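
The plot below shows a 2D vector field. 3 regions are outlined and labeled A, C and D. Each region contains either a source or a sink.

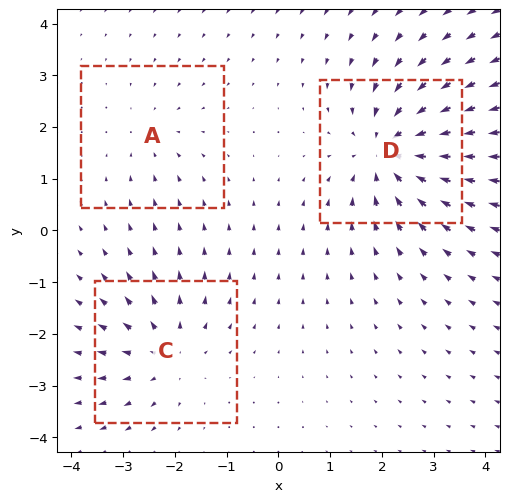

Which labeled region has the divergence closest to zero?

A

Divergence at each region's feature centre — A: about -2, C: about +3, D: about -5. Region A is closest to zero.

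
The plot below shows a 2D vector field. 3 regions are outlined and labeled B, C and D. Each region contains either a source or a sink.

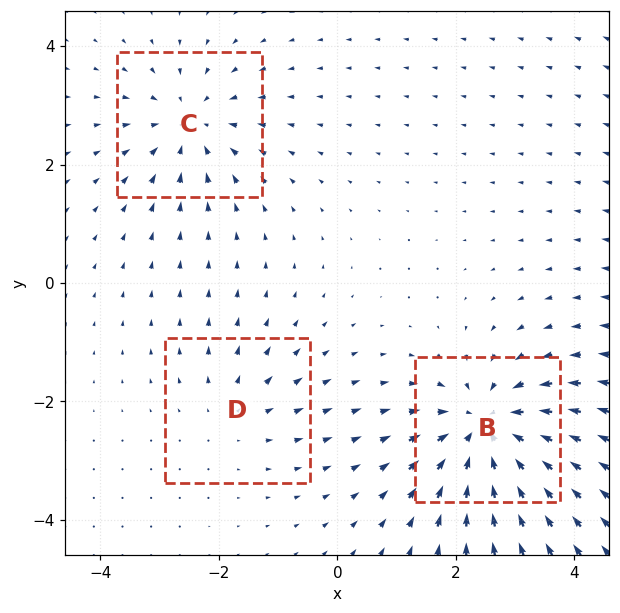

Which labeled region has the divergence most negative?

B

Divergence at each region's feature centre — B: about -5, C: about -3, D: about +2. Region B is most negative.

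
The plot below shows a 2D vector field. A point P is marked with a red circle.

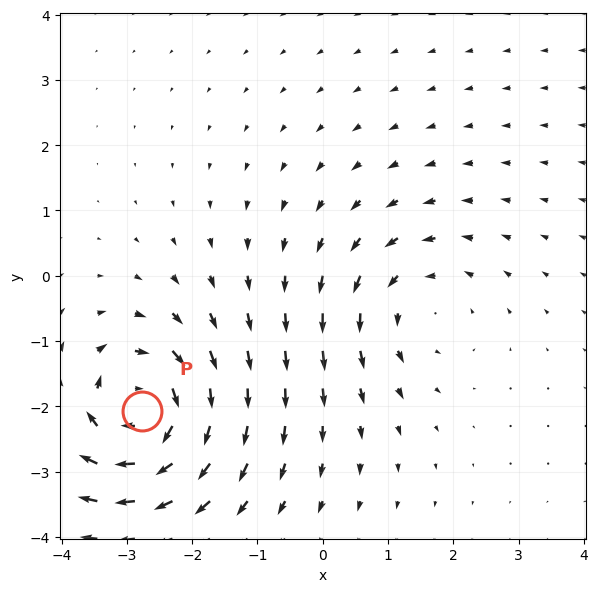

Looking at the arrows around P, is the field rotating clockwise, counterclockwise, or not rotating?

Near P at (-2.8, -2.1) the arrows circulate clockwise. The curl (z-component) there is about -6; negative curl means clockwise rotation.

clockwise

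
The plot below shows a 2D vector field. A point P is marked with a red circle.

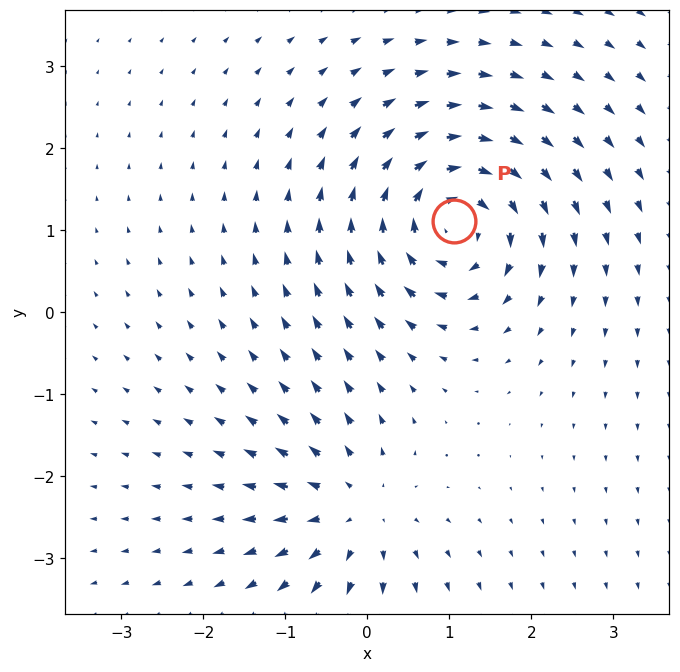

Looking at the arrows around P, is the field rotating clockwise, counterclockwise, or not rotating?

Near P at (1.1, 1.1) the arrows circulate clockwise. The curl (z-component) there is about -5; negative curl means clockwise rotation.

clockwise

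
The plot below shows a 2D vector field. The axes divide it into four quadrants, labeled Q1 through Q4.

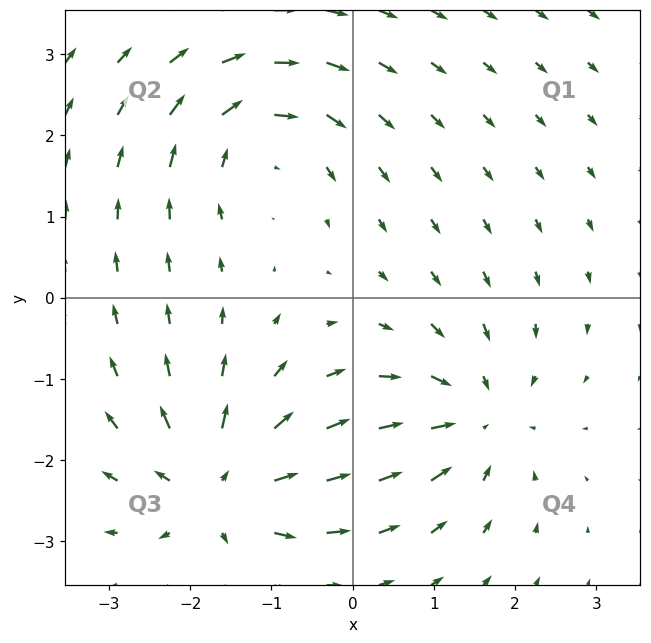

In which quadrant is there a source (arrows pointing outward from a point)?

The source sits at approximately (-1.6, -2.3), which lies in quadrant Q3. The divergence there is about +6, positive as expected for a source.

Q3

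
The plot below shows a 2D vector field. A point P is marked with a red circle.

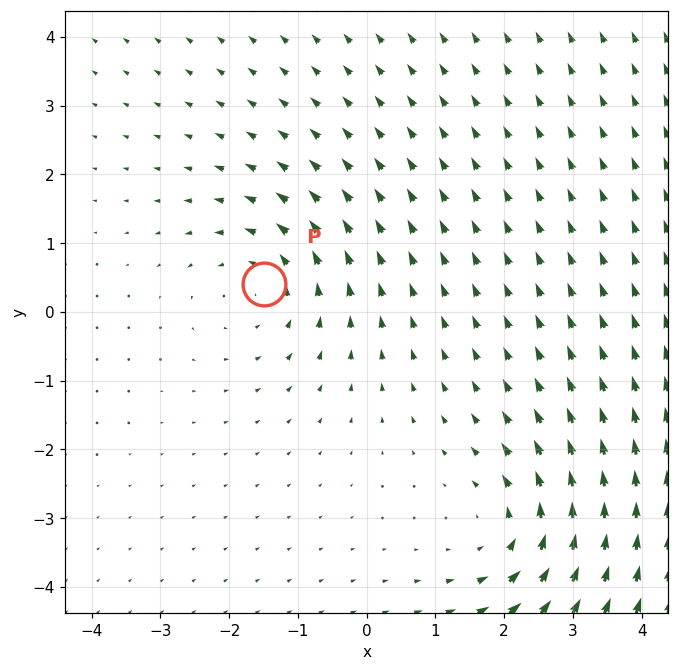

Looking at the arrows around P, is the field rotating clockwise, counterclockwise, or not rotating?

Near P at (-1.5, 0.4) the arrows circulate counterclockwise. The curl (z-component) there is about +2; positive curl means counterclockwise rotation.

counterclockwise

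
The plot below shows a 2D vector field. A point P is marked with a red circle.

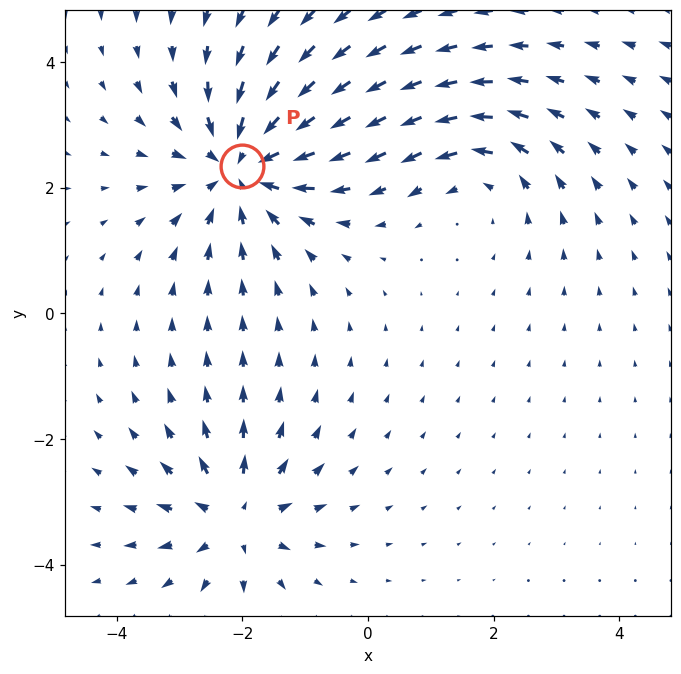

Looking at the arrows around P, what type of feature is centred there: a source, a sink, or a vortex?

At P (-2.0, 2.3) the arrows converge inward. Divergence about -4, curl ≈0 — negative divergence with near-zero curl is a sink.

sink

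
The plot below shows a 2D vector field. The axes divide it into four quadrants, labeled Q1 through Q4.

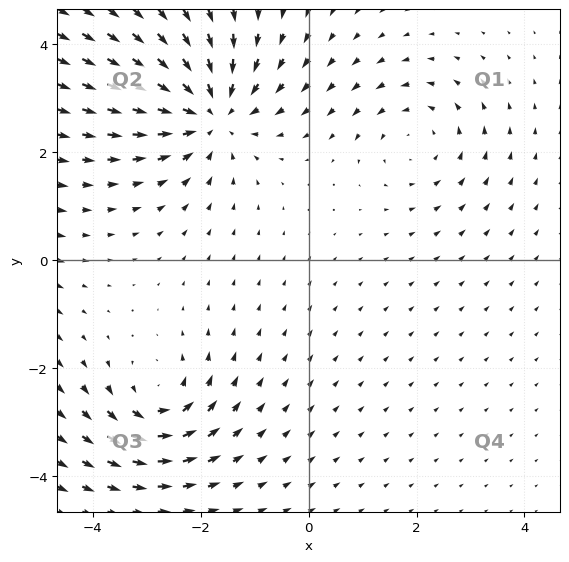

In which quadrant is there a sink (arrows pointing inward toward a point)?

Q2

The sink sits at approximately (-1.8, 2.7), which lies in quadrant Q2. The divergence there is about -4, negative as expected for a sink.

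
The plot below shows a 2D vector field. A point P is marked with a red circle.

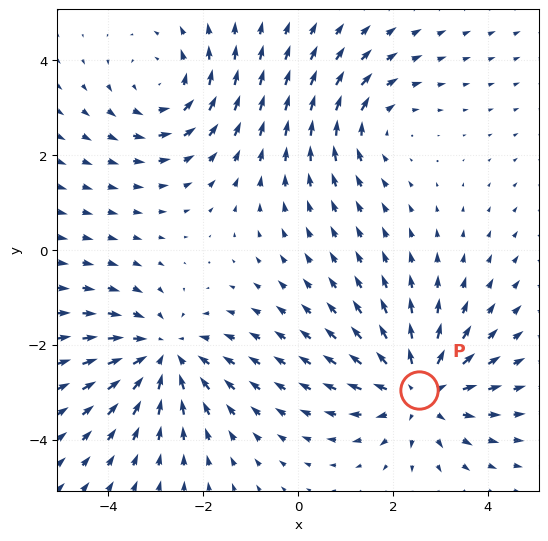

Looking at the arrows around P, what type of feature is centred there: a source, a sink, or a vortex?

source

At P (2.5, -3.0) the arrows spread outward. Divergence about +4, curl ≈0 — positive divergence with near-zero curl is a source.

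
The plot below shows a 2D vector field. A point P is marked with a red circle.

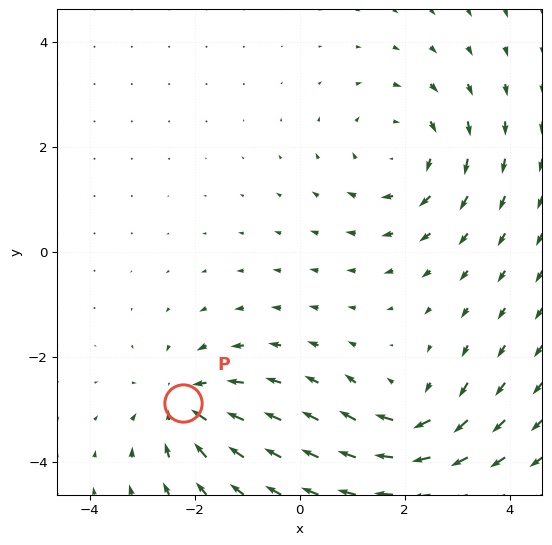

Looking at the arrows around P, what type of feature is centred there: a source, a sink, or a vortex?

At P (-2.2, -2.9) the arrows converge inward. Divergence about -4, curl ≈0 — negative divergence with near-zero curl is a sink.

sink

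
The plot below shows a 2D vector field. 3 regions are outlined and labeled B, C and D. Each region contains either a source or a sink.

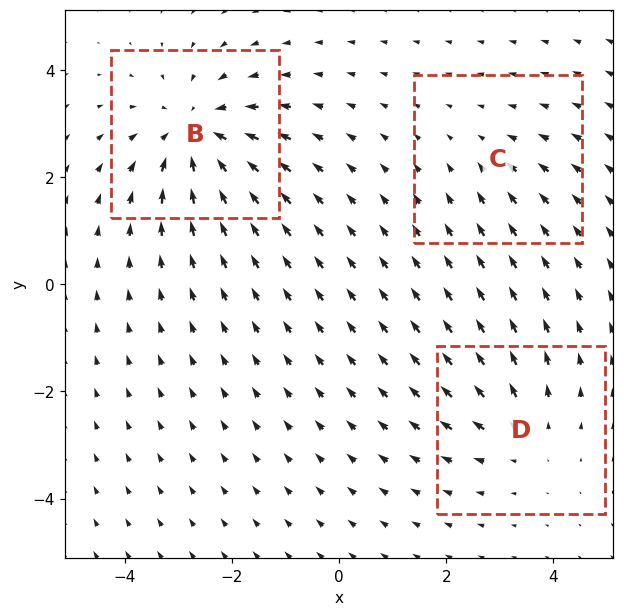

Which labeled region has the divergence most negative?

Divergence at each region's feature centre — B: about -5, C: about -2, D: about +3. Region B is most negative.

B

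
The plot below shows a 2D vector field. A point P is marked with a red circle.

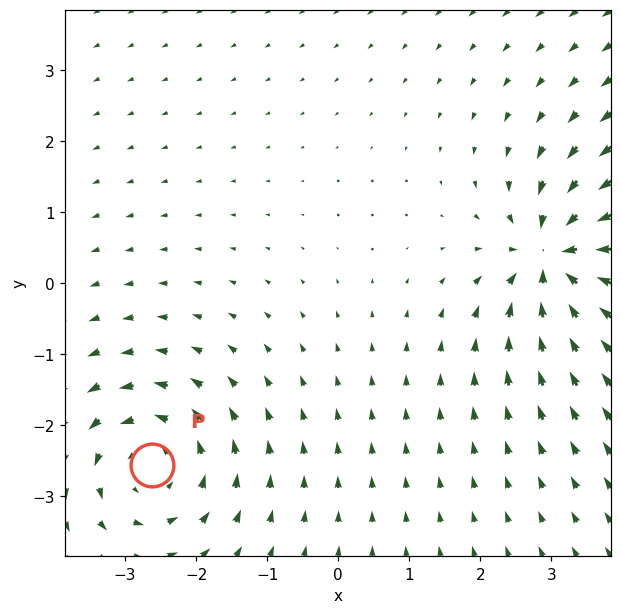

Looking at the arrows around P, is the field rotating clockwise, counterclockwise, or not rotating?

Near P at (-2.6, -2.6) the arrows circulate counterclockwise. The curl (z-component) there is about +4; positive curl means counterclockwise rotation.

counterclockwise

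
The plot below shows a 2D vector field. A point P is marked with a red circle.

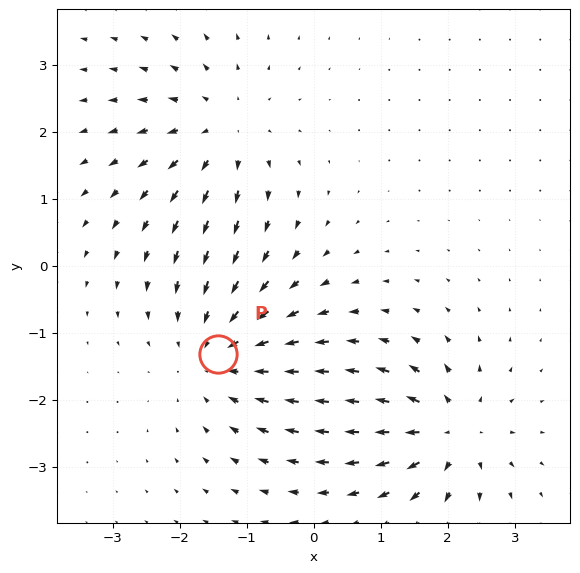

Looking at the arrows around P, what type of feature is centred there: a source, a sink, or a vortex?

sink

At P (-1.4, -1.3) the arrows converge inward. Divergence about -4, curl ≈0 — negative divergence with near-zero curl is a sink.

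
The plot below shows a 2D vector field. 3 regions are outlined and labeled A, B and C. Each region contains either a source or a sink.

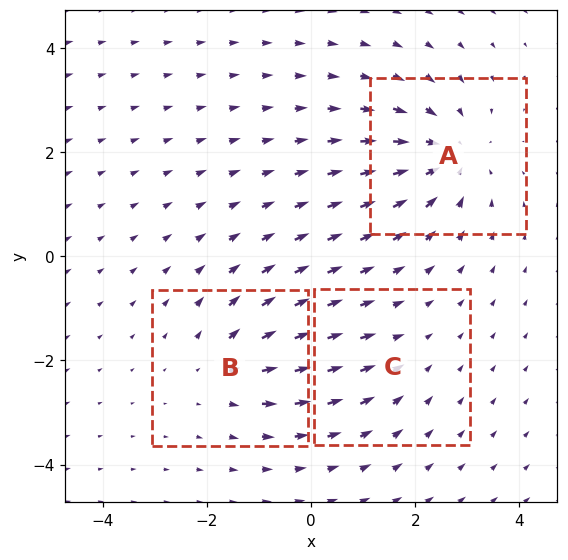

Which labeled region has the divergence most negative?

A

Divergence at each region's feature centre — A: about -4, B: about +3, C: about -2. Region A is most negative.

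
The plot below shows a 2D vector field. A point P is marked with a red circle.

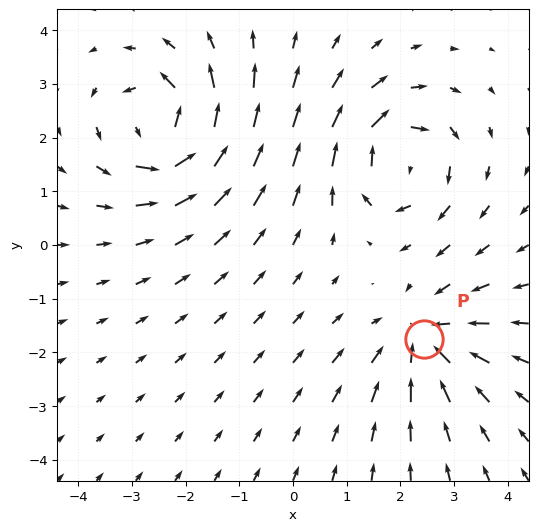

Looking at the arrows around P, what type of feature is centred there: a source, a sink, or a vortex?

sink

At P (2.4, -1.8) the arrows converge inward. Divergence about -4, curl ≈0 — negative divergence with near-zero curl is a sink.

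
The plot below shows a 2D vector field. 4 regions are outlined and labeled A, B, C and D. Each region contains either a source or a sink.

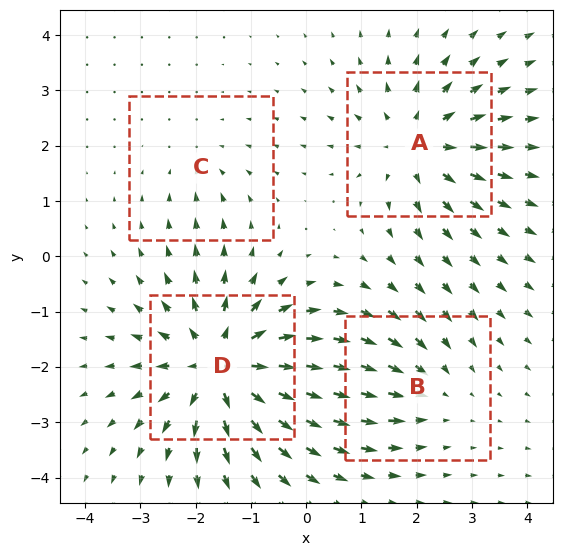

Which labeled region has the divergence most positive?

Divergence at each region's feature centre — A: about +5, B: about -3, C: about -2, D: about +7. Region D is most positive.

D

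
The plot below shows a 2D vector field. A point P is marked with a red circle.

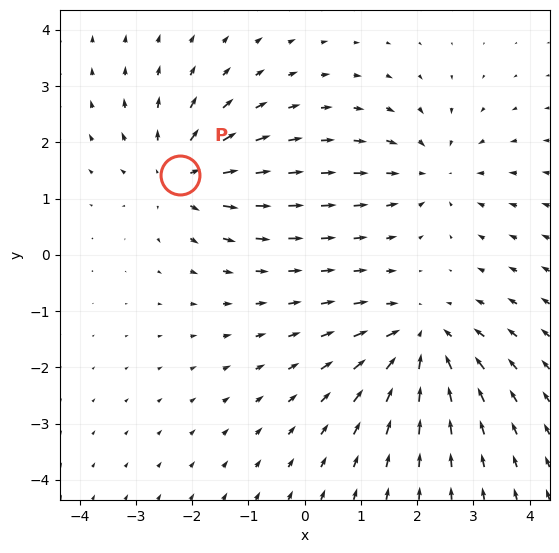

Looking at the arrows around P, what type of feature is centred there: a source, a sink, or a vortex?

source

At P (-2.2, 1.4) the arrows spread outward. Divergence about +4, curl ≈0 — positive divergence with near-zero curl is a source.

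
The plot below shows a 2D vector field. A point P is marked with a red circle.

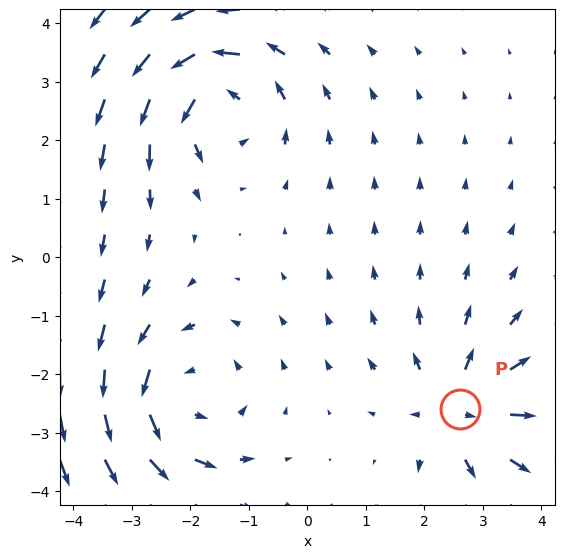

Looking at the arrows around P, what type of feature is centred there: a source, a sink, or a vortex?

source

At P (2.6, -2.6) the arrows spread outward. Divergence about +5, curl ≈0 — positive divergence with near-zero curl is a source.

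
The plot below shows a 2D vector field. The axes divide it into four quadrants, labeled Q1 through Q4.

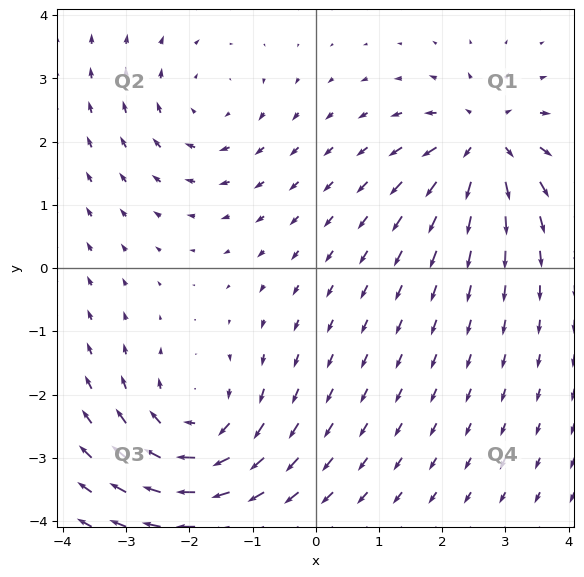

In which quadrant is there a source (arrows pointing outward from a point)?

The source sits at approximately (2.7, 2.0), which lies in quadrant Q1. The divergence there is about +6, positive as expected for a source.

Q1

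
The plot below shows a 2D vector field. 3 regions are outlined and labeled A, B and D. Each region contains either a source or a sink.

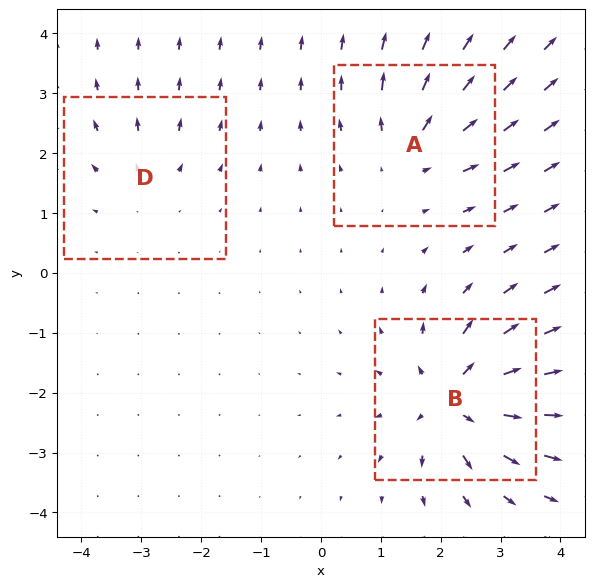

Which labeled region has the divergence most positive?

Divergence at each region's feature centre — A: about +4, B: about +6, D: about +2. Region B is most positive.

B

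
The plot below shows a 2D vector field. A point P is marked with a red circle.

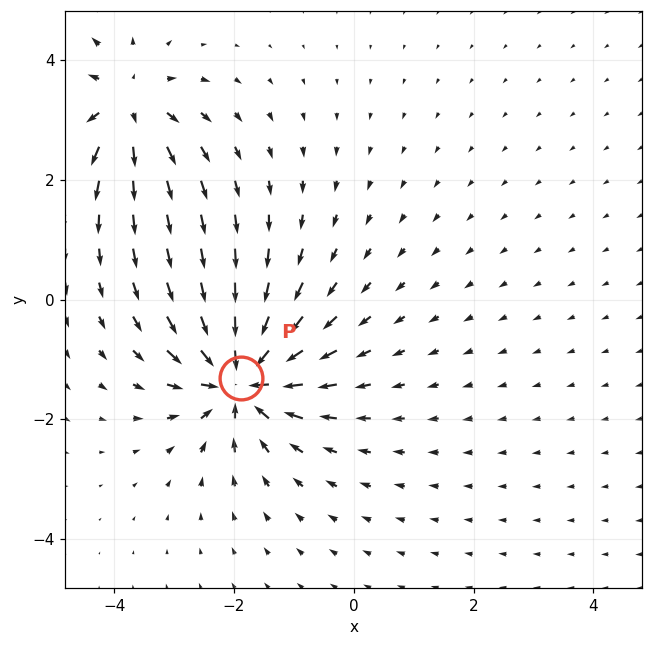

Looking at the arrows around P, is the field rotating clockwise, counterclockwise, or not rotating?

Near P at (-1.9, -1.3) the arrows show no circulation. The curl there is ≈0.

not rotating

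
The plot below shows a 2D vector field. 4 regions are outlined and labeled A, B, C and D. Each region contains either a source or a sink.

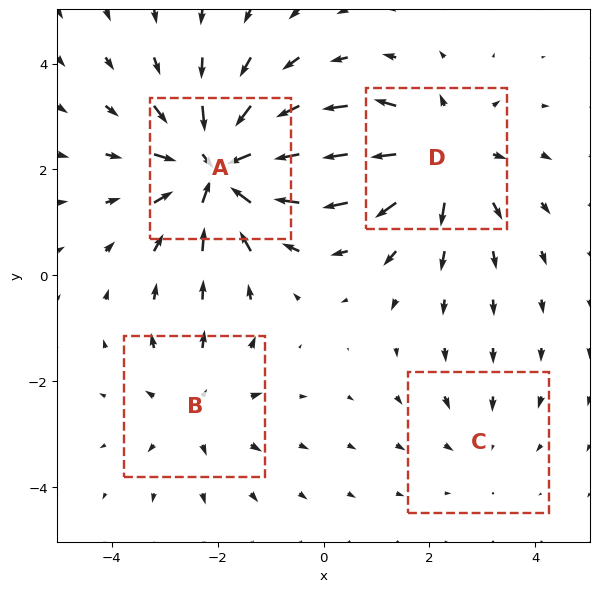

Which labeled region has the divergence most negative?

A

Divergence at each region's feature centre — A: about -6, B: about +3, C: about -2, D: about +4. Region A is most negative.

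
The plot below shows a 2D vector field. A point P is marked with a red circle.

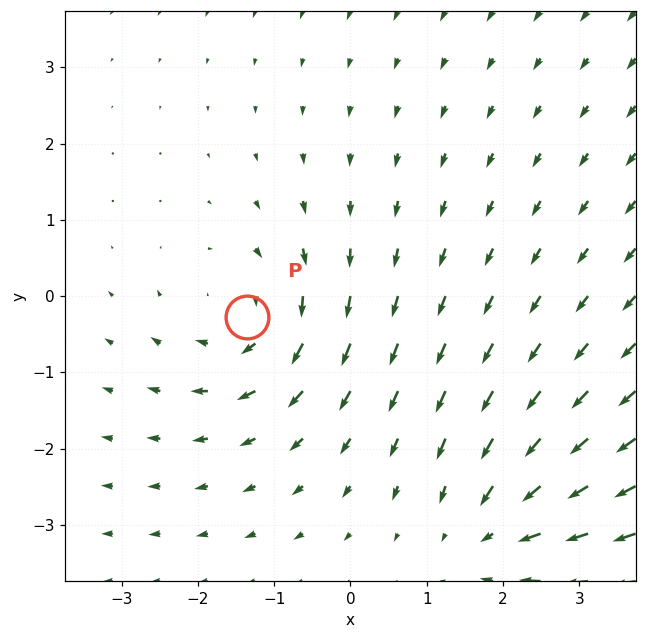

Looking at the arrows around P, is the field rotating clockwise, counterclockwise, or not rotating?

Near P at (-1.4, -0.3) the arrows circulate clockwise. The curl (z-component) there is about -3; negative curl means clockwise rotation.

clockwise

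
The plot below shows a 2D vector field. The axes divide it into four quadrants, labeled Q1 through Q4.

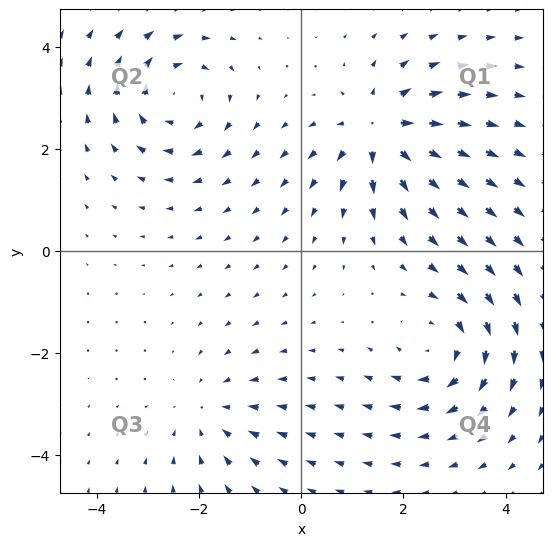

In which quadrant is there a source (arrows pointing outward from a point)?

Q1

The source sits at approximately (1.6, 2.3), which lies in quadrant Q1. The divergence there is about +6, positive as expected for a source.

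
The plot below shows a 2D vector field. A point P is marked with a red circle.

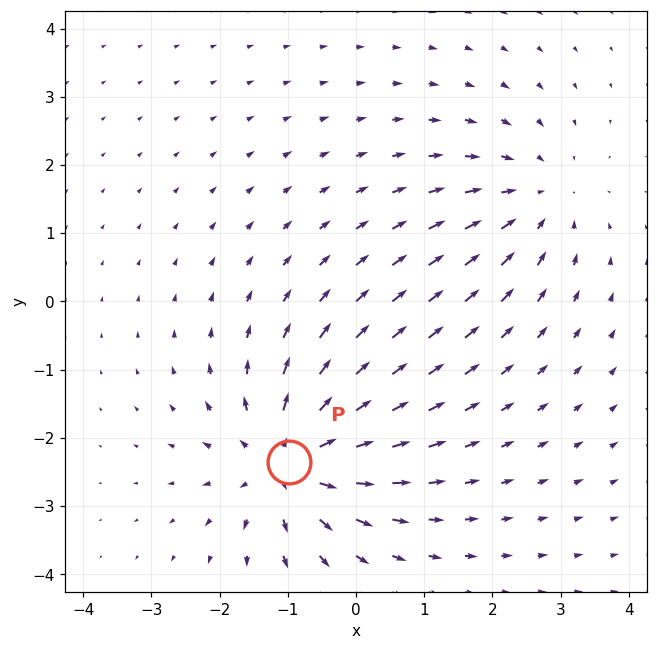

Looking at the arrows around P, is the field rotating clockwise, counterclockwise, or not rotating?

Near P at (-1.0, -2.4) the arrows show no circulation. The curl there is ≈0.

not rotating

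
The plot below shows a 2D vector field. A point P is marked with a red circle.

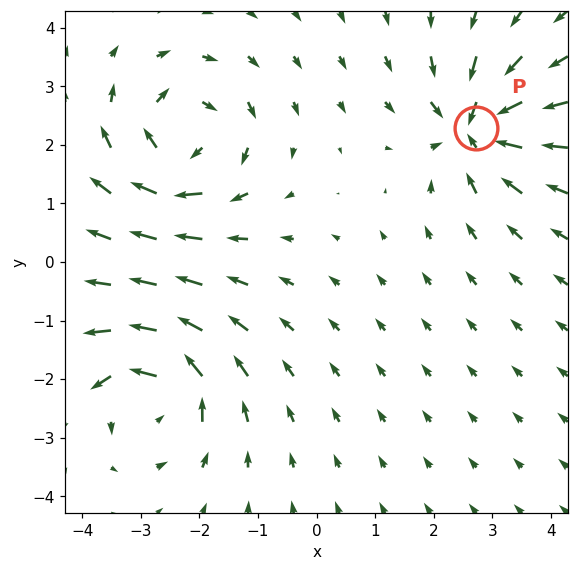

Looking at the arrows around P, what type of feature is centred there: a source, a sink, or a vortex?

At P (2.7, 2.3) the arrows converge inward. Divergence about -6, curl ≈0 — negative divergence with near-zero curl is a sink.

sink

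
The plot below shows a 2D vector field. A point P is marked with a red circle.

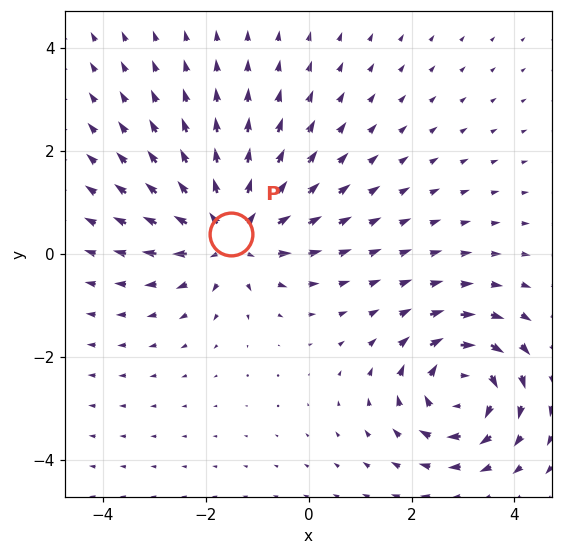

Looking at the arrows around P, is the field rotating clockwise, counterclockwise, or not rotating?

Near P at (-1.5, 0.4) the arrows show no circulation. The curl there is ≈0.

not rotating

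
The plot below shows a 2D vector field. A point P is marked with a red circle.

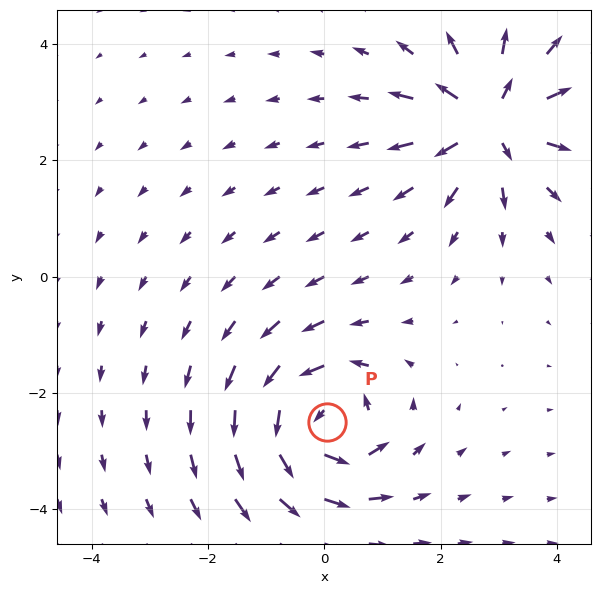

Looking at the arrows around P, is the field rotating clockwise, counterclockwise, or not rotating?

counterclockwise

Near P at (0.0, -2.5) the arrows circulate counterclockwise. The curl (z-component) there is about +4; positive curl means counterclockwise rotation.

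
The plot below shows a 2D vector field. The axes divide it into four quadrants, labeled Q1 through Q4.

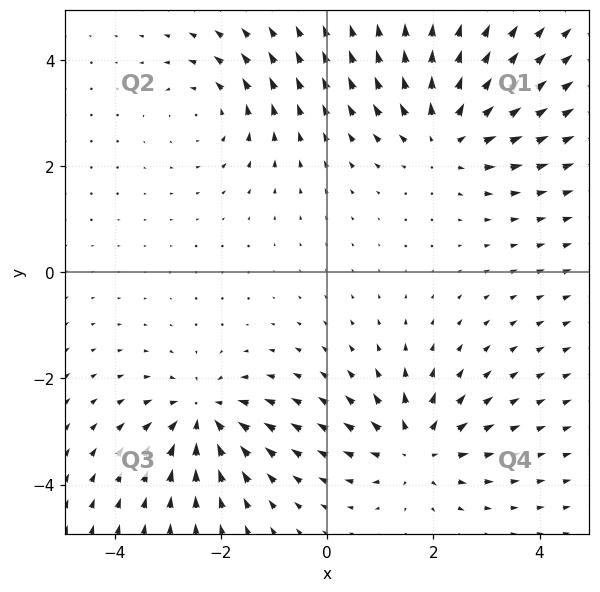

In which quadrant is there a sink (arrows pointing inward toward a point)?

Q3

The sink sits at approximately (-2.3, -2.7), which lies in quadrant Q3. The divergence there is about -4, negative as expected for a sink.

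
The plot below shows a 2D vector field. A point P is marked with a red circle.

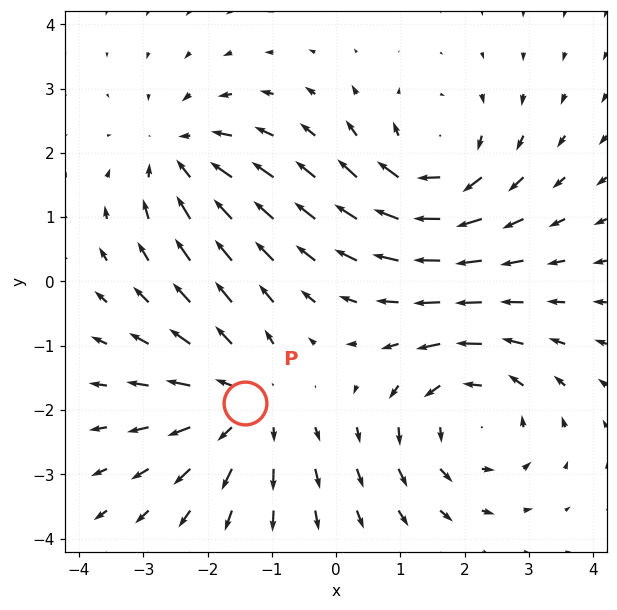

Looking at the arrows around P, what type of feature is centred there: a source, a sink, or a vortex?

At P (-1.4, -1.9) the arrows spread outward. Divergence about +4, curl ≈0 — positive divergence with near-zero curl is a source.

source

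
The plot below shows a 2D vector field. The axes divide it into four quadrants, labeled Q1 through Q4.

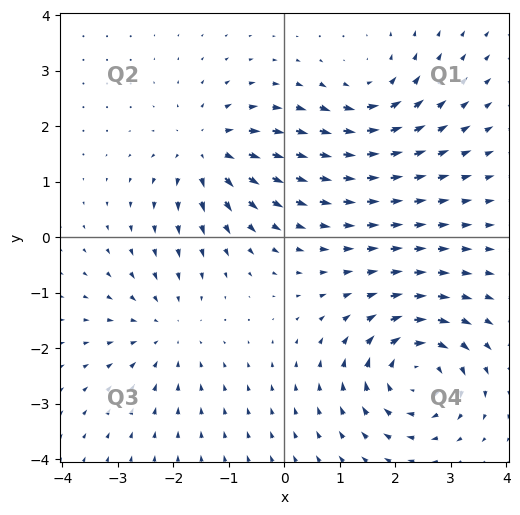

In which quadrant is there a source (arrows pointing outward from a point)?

The source sits at approximately (-1.4, 1.6), which lies in quadrant Q2. The divergence there is about +5, positive as expected for a source.

Q2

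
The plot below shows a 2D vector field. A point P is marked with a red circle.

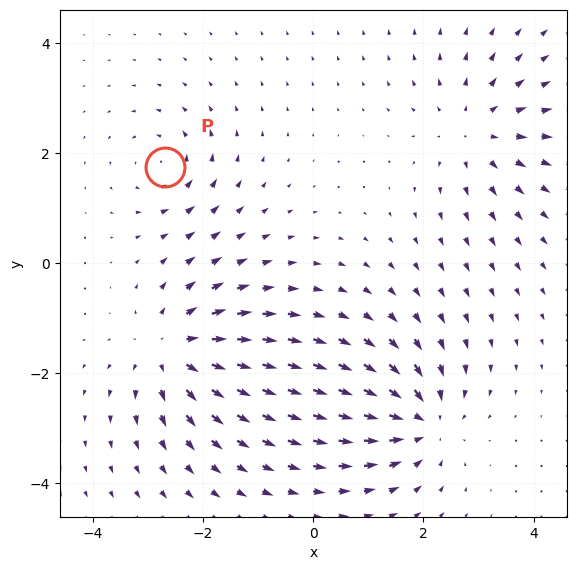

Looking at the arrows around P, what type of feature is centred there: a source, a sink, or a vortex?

At P (-2.7, 1.7) the arrows circulate counterclockwise. Divergence ≈0, curl about +4 — near-zero divergence with nonzero curl is a vortex.

vortex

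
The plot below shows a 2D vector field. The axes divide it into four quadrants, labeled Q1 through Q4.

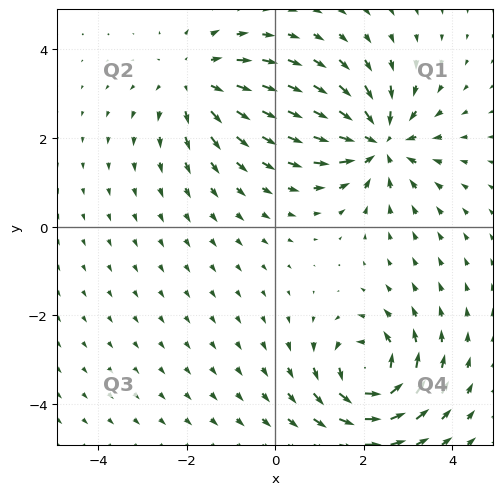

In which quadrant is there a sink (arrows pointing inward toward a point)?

The sink sits at approximately (2.3, 1.9), which lies in quadrant Q1. The divergence there is about -5, negative as expected for a sink.

Q1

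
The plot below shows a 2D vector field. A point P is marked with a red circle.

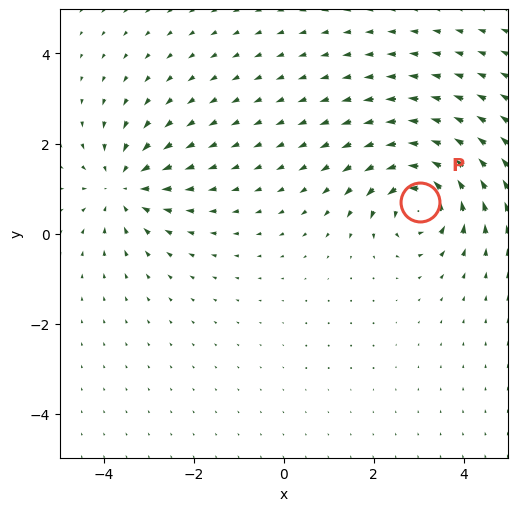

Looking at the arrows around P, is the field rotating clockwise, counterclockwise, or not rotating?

counterclockwise

Near P at (3.0, 0.7) the arrows circulate counterclockwise. The curl (z-component) there is about +7; positive curl means counterclockwise rotation.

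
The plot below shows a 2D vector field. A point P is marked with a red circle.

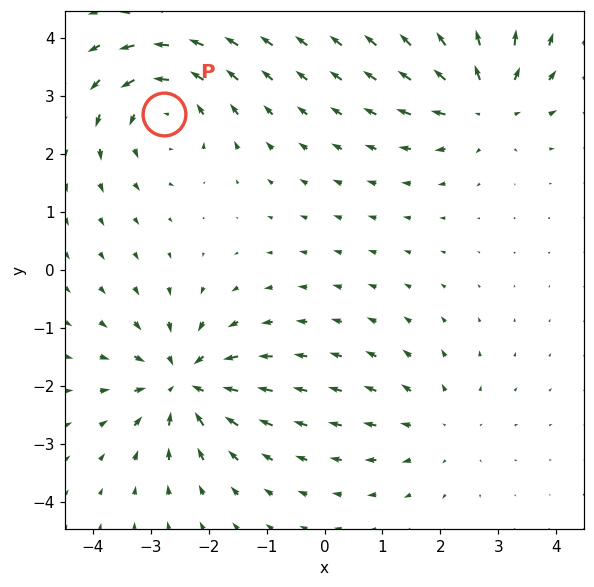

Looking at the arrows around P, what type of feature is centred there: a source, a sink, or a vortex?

At P (-2.8, 2.7) the arrows circulate counterclockwise. Divergence ≈0, curl about +5 — near-zero divergence with nonzero curl is a vortex.

vortex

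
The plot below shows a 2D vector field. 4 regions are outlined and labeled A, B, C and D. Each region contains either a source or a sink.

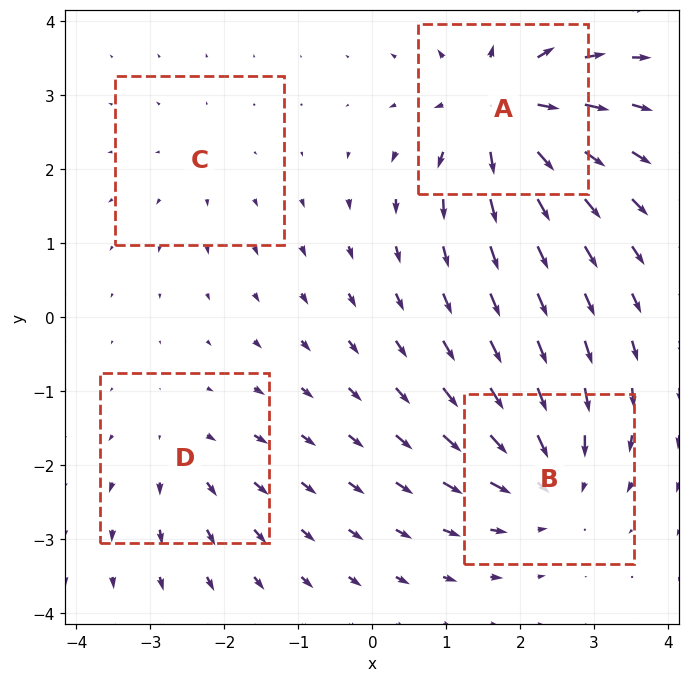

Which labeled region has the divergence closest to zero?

C

Divergence at each region's feature centre — A: about +7, B: about -5, C: about +2, D: about +3. Region C is closest to zero.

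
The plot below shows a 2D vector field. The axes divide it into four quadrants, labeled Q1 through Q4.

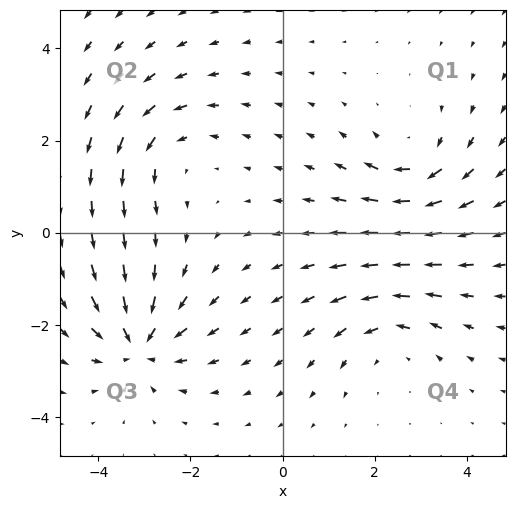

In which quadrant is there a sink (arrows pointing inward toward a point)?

The sink sits at approximately (-3.1, -2.4), which lies in quadrant Q3. The divergence there is about -6, negative as expected for a sink.

Q3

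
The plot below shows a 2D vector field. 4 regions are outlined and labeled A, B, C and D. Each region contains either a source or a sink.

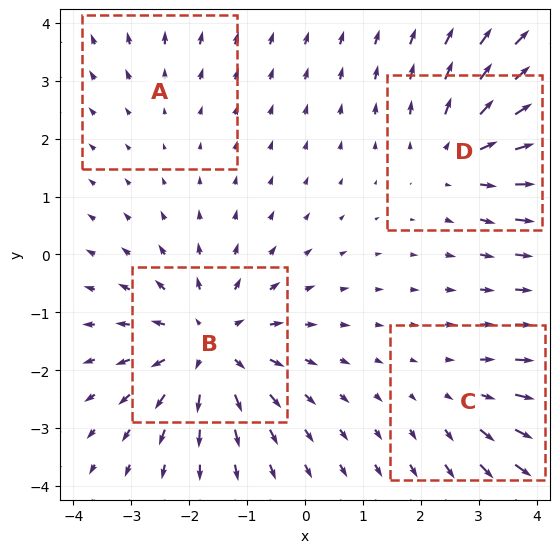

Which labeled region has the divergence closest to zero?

Divergence at each region's feature centre — A: about +2, B: about +6, C: about +3, D: about +4. Region A is closest to zero.

A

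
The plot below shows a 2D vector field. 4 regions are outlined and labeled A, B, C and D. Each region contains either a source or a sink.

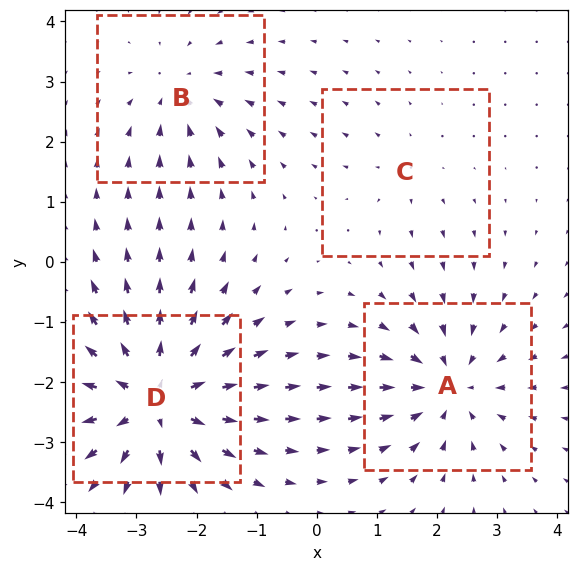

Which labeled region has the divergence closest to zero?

Divergence at each region's feature centre — A: about -5, B: about -3, C: about +2, D: about +7. Region C is closest to zero.

C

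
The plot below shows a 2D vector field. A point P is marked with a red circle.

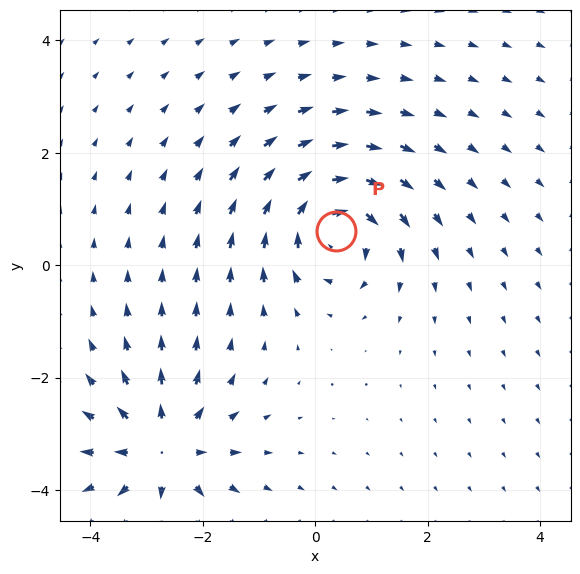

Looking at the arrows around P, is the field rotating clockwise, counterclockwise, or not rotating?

Near P at (0.4, 0.6) the arrows circulate clockwise. The curl (z-component) there is about -6; negative curl means clockwise rotation.

clockwise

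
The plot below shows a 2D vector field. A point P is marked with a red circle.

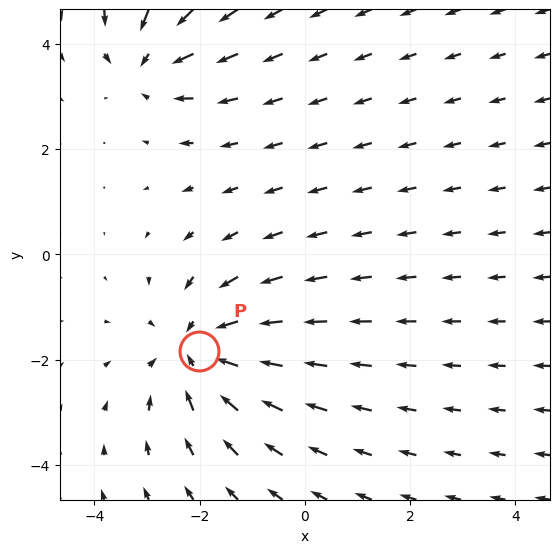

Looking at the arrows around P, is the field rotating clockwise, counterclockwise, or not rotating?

not rotating

Near P at (-2.0, -1.8) the arrows show no circulation. The curl there is ≈0.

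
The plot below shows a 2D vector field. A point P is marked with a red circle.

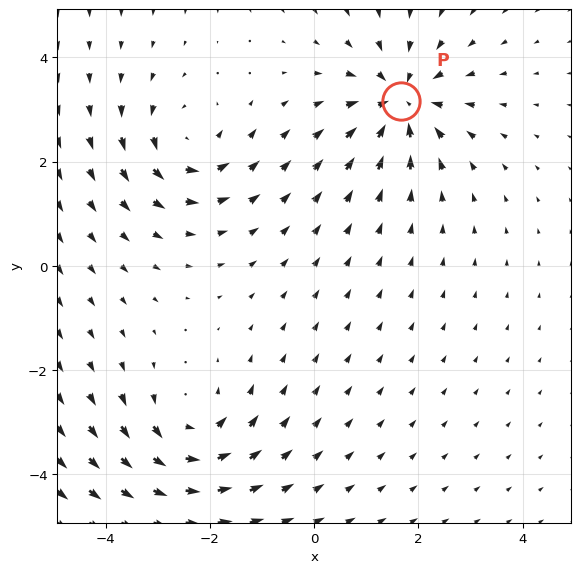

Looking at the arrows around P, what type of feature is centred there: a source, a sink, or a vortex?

sink

At P (1.7, 3.2) the arrows converge inward. Divergence about -4, curl ≈0 — negative divergence with near-zero curl is a sink.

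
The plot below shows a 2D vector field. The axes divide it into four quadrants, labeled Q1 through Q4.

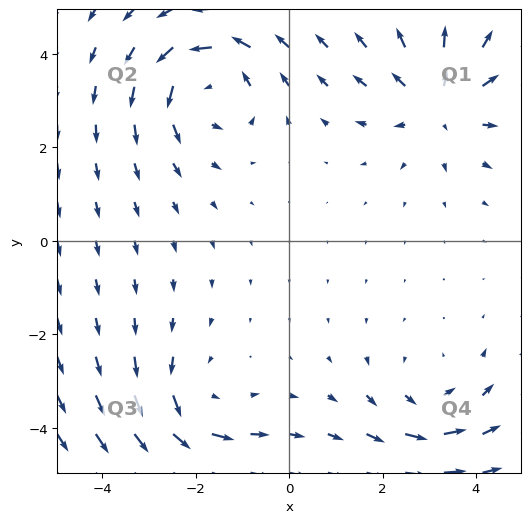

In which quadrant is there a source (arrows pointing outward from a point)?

Q1

The source sits at approximately (3.2, 3.0), which lies in quadrant Q1. The divergence there is about +4, positive as expected for a source.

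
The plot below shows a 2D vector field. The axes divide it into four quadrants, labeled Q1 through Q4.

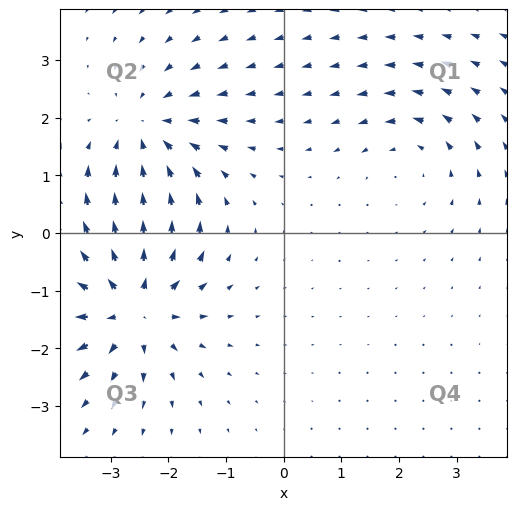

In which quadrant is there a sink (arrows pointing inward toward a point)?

The sink sits at approximately (-2.4, 1.7), which lies in quadrant Q2. The divergence there is about -4, negative as expected for a sink.

Q2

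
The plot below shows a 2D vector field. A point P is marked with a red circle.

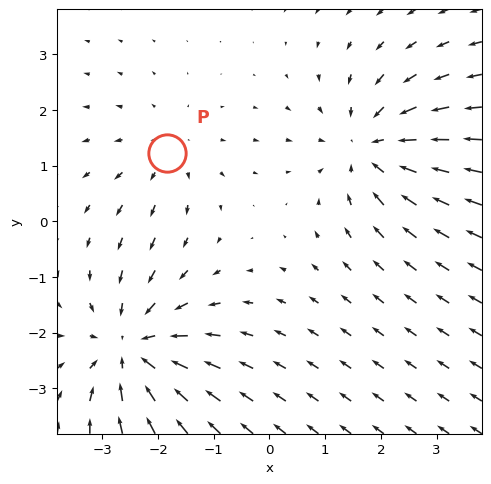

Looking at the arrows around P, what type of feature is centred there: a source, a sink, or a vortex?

At P (-1.8, 1.2) the arrows spread outward. Divergence about +2, curl ≈0 — positive divergence with near-zero curl is a source.

source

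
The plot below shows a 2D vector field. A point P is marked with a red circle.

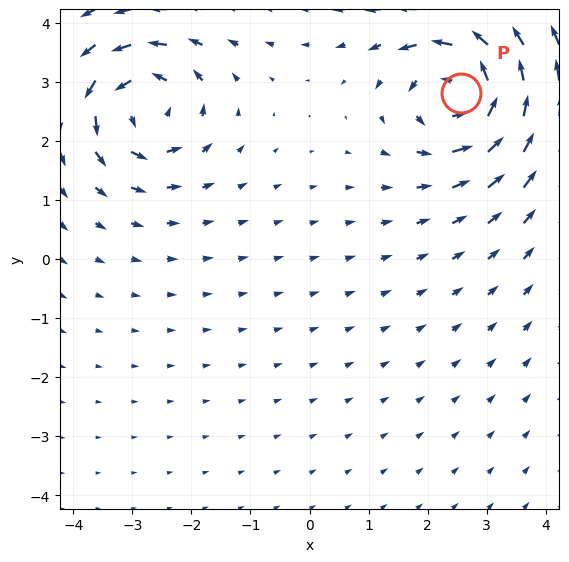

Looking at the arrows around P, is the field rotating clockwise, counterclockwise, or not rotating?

counterclockwise

Near P at (2.6, 2.8) the arrows circulate counterclockwise. The curl (z-component) there is about +6; positive curl means counterclockwise rotation.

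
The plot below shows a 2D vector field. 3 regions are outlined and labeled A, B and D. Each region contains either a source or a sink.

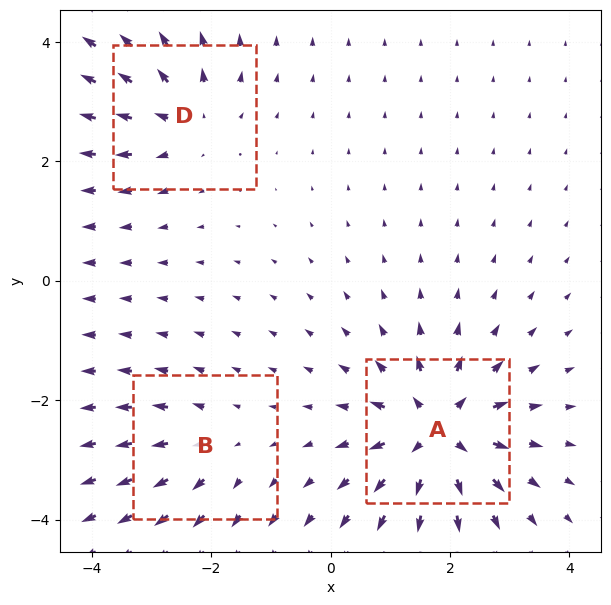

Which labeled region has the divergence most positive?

Divergence at each region's feature centre — A: about +6, B: about +2, D: about +4. Region A is most positive.

A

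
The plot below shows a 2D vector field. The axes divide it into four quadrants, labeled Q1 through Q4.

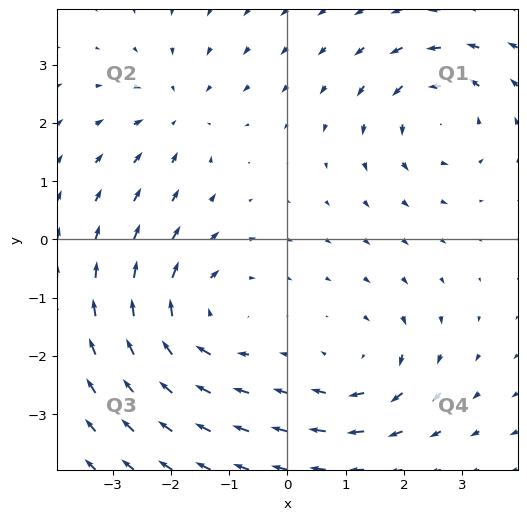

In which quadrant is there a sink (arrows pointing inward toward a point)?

Q2

The sink sits at approximately (-1.9, 2.2), which lies in quadrant Q2. The divergence there is about -3, negative as expected for a sink.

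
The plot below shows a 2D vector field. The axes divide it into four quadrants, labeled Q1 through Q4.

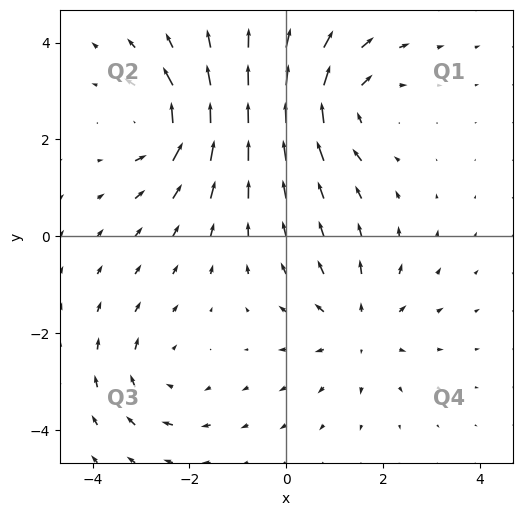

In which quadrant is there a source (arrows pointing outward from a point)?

Q4

The source sits at approximately (1.5, -1.9), which lies in quadrant Q4. The divergence there is about +4, positive as expected for a source.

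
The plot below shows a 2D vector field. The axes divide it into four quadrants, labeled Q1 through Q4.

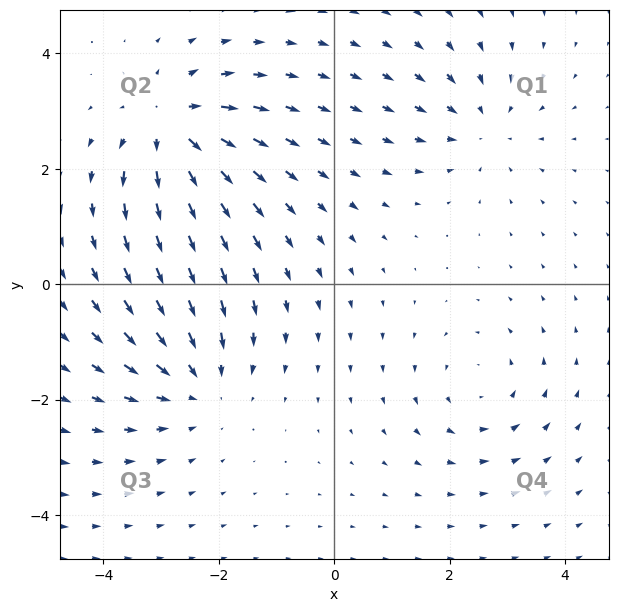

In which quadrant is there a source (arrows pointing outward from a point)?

Q2

The source sits at approximately (-2.8, 2.7), which lies in quadrant Q2. The divergence there is about +5, positive as expected for a source.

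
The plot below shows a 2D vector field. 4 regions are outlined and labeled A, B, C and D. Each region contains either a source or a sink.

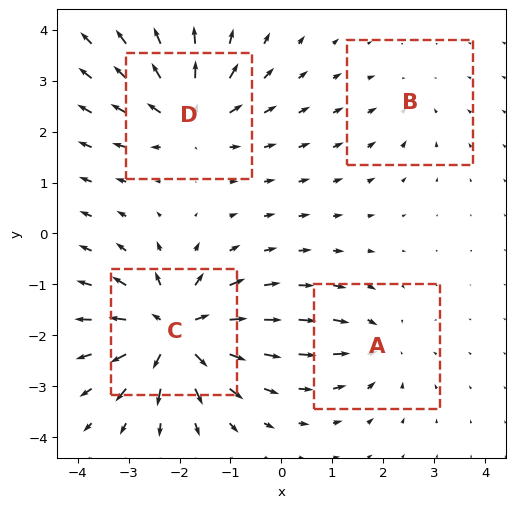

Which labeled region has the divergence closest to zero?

B

Divergence at each region's feature centre — A: about -4, B: about -2, C: about +8, D: about +6. Region B is closest to zero.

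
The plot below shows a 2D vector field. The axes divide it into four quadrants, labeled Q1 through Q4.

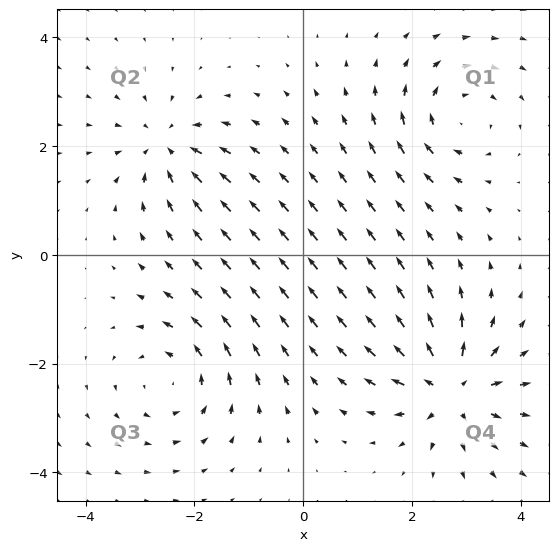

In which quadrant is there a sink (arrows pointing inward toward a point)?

The sink sits at approximately (-2.5, 2.0), which lies in quadrant Q2. The divergence there is about -5, negative as expected for a sink.

Q2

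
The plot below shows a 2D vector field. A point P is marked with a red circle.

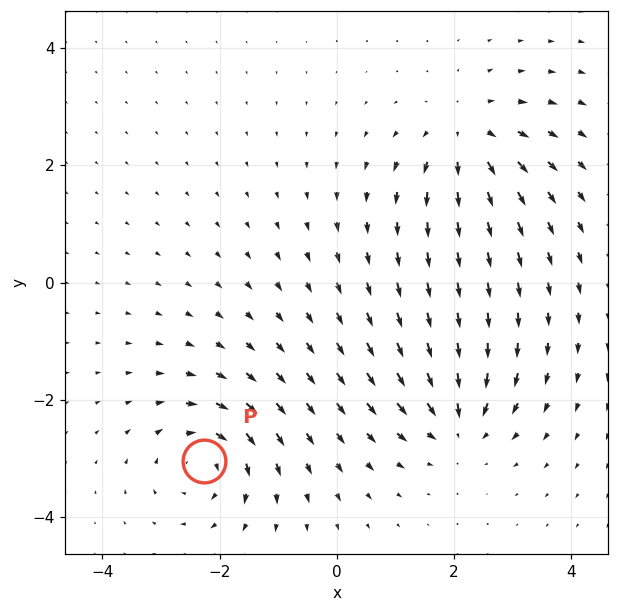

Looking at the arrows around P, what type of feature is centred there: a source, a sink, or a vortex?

At P (-2.3, -3.0) the arrows circulate clockwise. Divergence ≈0, curl about -6 — near-zero divergence with nonzero curl is a vortex.

vortex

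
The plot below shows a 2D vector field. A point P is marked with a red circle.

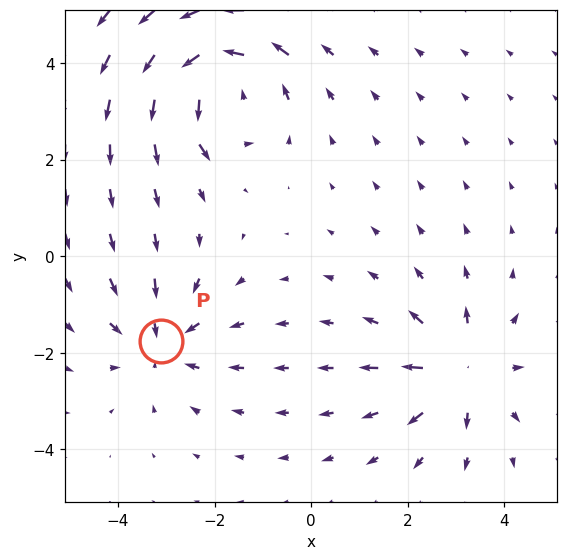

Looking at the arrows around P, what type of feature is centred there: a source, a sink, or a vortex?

sink

At P (-3.1, -1.8) the arrows converge inward. Divergence about -2, curl ≈0 — negative divergence with near-zero curl is a sink.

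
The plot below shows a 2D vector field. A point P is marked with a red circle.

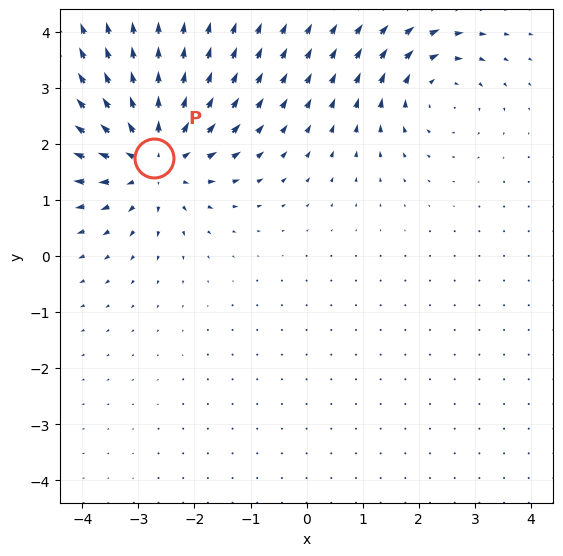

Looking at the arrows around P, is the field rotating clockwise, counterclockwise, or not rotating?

Near P at (-2.7, 1.8) the arrows show no circulation. The curl there is ≈0.

not rotating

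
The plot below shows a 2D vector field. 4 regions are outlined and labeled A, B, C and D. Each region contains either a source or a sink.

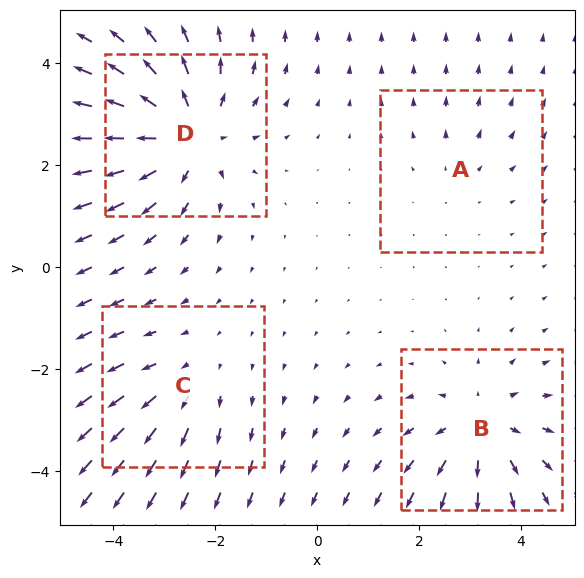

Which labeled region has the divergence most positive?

D

Divergence at each region's feature centre — A: about +2, B: about +4, C: about +3, D: about +6. Region D is most positive.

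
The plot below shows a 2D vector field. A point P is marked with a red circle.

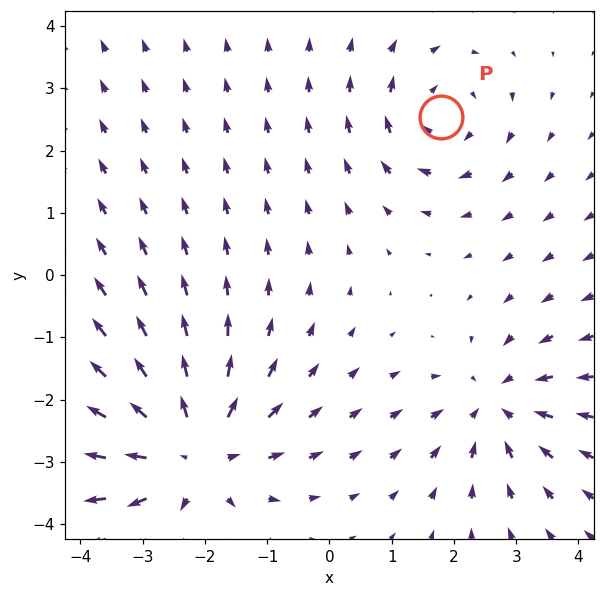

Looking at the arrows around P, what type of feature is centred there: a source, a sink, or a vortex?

At P (1.8, 2.5) the arrows circulate clockwise. Divergence ≈0, curl about -3 — near-zero divergence with nonzero curl is a vortex.

vortex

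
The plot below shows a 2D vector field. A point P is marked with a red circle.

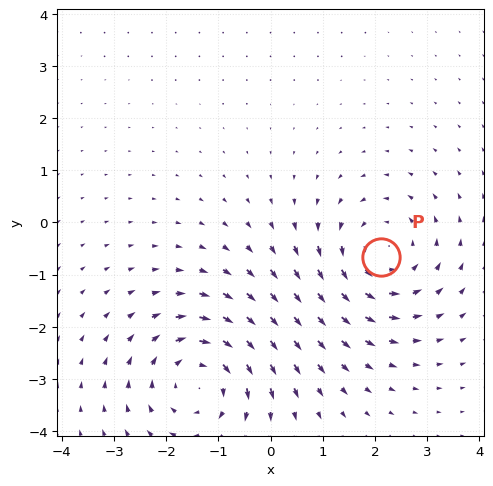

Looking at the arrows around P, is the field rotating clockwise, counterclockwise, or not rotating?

Near P at (2.1, -0.7) the arrows circulate counterclockwise. The curl (z-component) there is about +4; positive curl means counterclockwise rotation.

counterclockwise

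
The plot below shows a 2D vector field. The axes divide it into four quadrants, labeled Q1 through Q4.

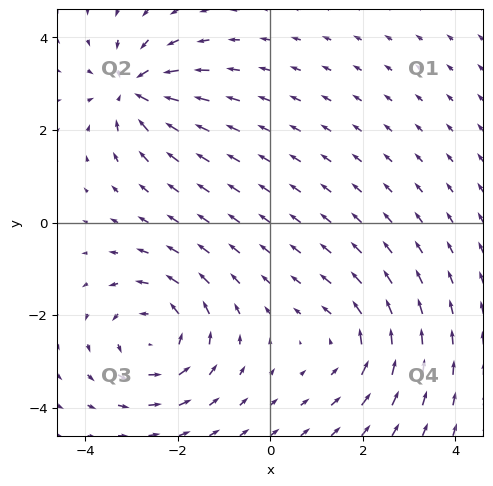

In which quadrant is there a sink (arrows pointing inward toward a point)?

The sink sits at approximately (-2.9, 2.9), which lies in quadrant Q2. The divergence there is about -6, negative as expected for a sink.

Q2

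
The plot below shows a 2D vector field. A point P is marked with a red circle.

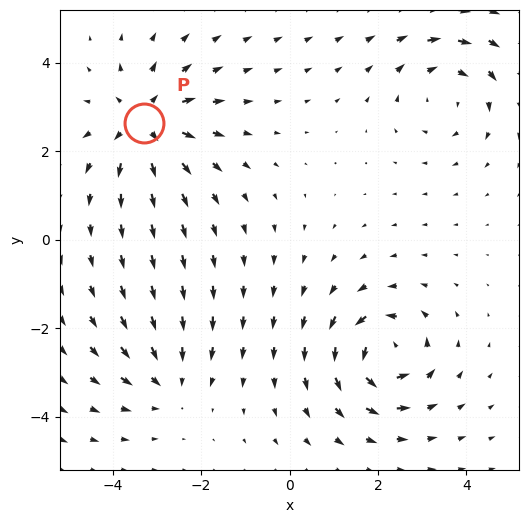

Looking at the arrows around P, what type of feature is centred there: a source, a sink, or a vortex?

At P (-3.3, 2.6) the arrows spread outward. Divergence about +5, curl ≈0 — positive divergence with near-zero curl is a source.

source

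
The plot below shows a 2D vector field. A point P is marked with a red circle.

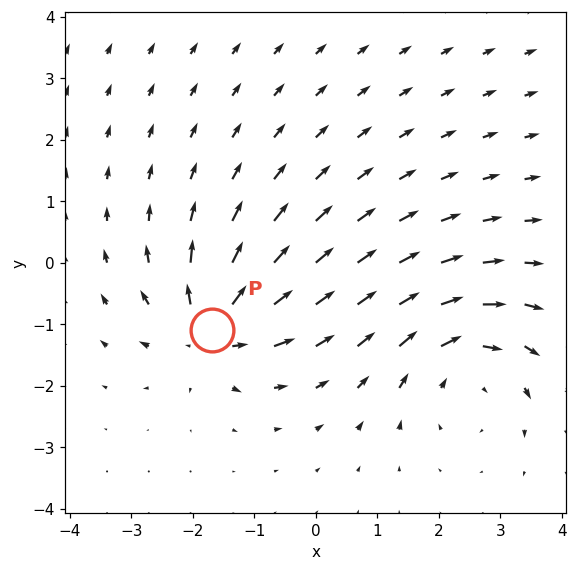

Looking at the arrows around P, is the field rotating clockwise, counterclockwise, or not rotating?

Near P at (-1.7, -1.1) the arrows show no circulation. The curl there is ≈0.

not rotating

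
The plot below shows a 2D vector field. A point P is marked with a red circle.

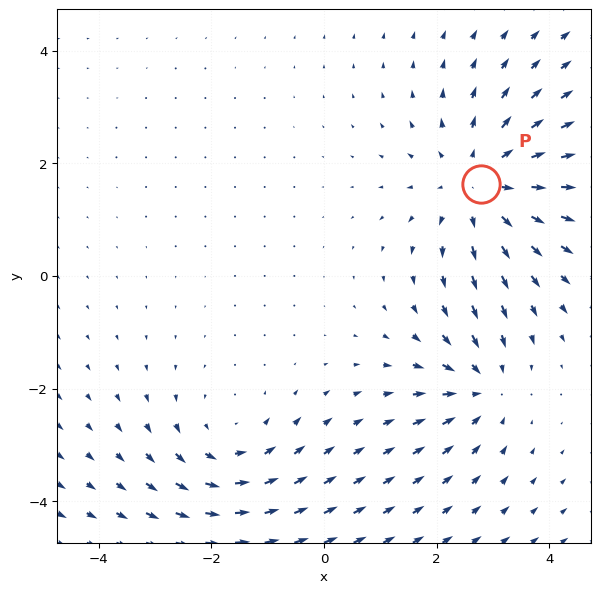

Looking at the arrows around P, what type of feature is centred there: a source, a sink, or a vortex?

At P (2.8, 1.6) the arrows spread outward. Divergence about +4, curl ≈0 — positive divergence with near-zero curl is a source.

source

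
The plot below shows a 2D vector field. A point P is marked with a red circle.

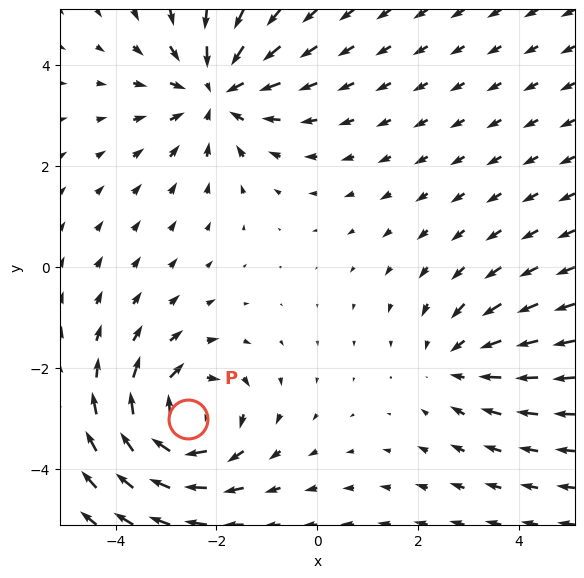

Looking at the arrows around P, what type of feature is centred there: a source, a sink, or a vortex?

At P (-2.6, -3.0) the arrows circulate clockwise. Divergence ≈0, curl about -5 — near-zero divergence with nonzero curl is a vortex.

vortex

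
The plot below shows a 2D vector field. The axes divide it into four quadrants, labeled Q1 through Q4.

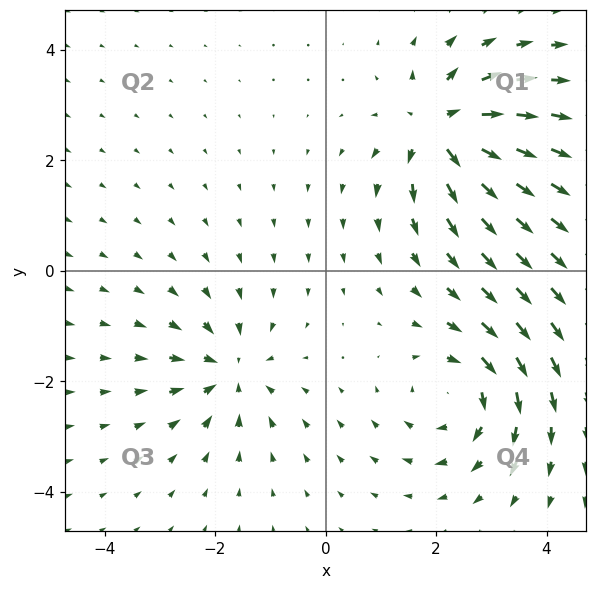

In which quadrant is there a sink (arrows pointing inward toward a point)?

The sink sits at approximately (-1.7, -1.8), which lies in quadrant Q3. The divergence there is about -4, negative as expected for a sink.

Q3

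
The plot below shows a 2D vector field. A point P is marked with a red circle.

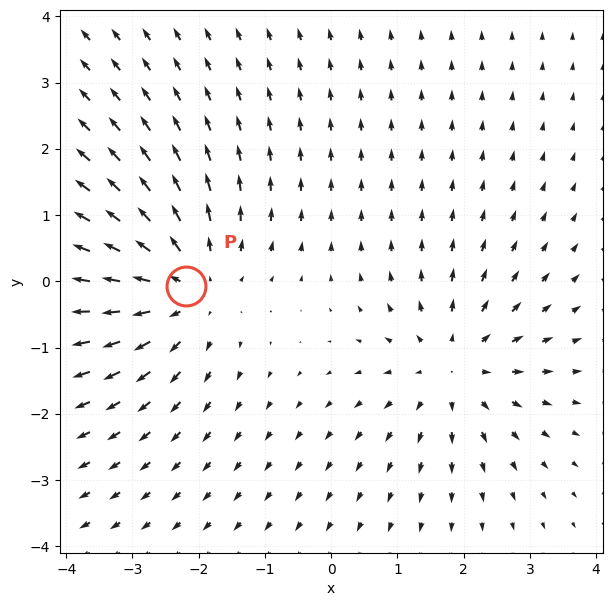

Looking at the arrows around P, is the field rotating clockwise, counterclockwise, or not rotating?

not rotating

Near P at (-2.2, -0.1) the arrows show no circulation. The curl there is ≈0.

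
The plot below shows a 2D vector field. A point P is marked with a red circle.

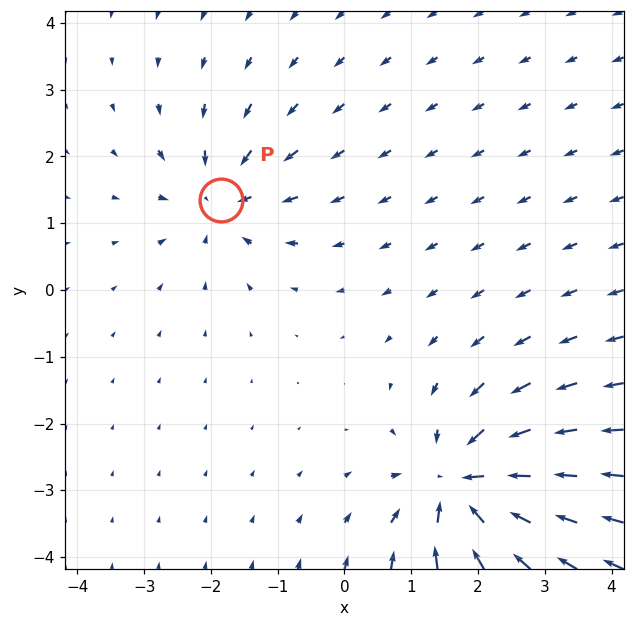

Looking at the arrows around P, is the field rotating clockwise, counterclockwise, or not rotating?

Near P at (-1.9, 1.4) the arrows show no circulation. The curl there is ≈0.

not rotating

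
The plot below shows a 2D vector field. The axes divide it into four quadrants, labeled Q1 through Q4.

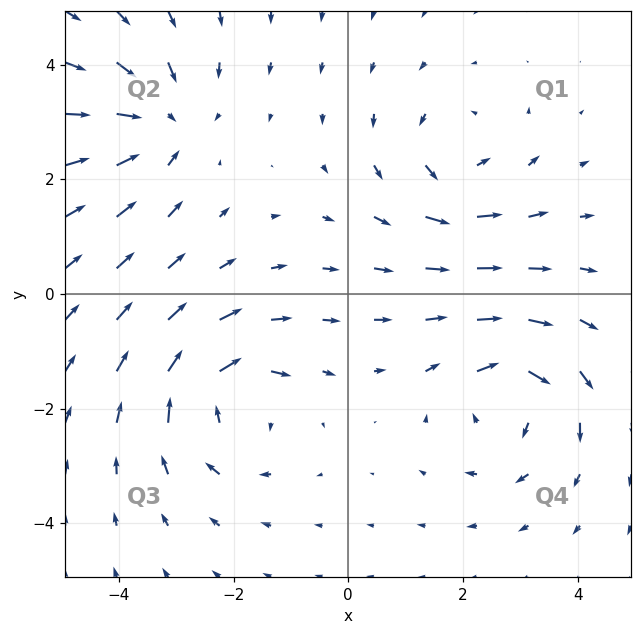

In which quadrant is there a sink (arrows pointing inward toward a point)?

The sink sits at approximately (-3.2, 3.0), which lies in quadrant Q2. The divergence there is about -4, negative as expected for a sink.

Q2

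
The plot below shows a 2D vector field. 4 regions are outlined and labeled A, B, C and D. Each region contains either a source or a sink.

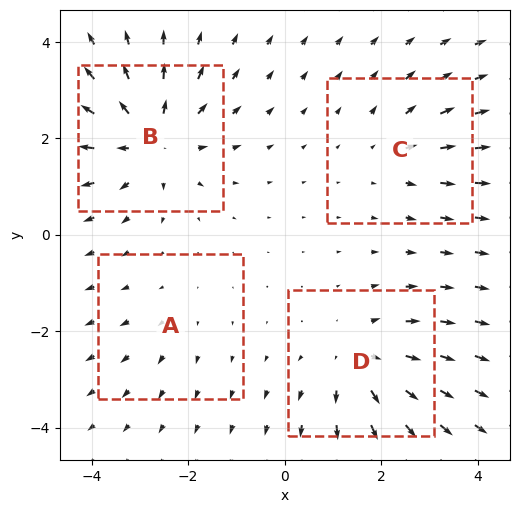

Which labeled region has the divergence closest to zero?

A

Divergence at each region's feature centre — A: about +2, B: about +6, C: about +3, D: about +4. Region A is closest to zero.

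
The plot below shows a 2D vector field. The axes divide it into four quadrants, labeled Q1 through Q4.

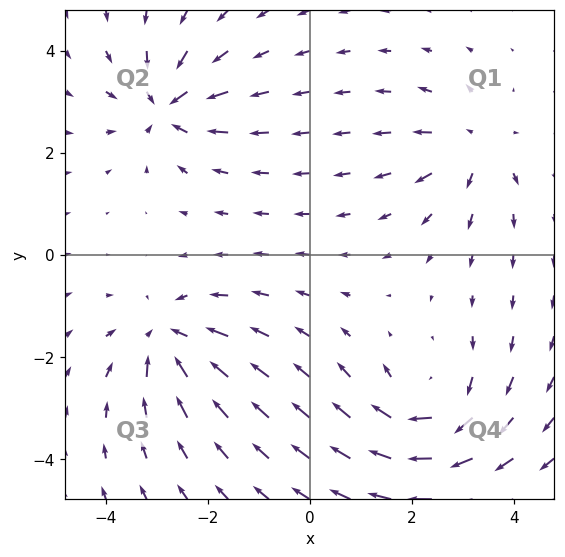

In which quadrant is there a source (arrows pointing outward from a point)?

The source sits at approximately (3.2, 2.1), which lies in quadrant Q1. The divergence there is about +4, positive as expected for a source.

Q1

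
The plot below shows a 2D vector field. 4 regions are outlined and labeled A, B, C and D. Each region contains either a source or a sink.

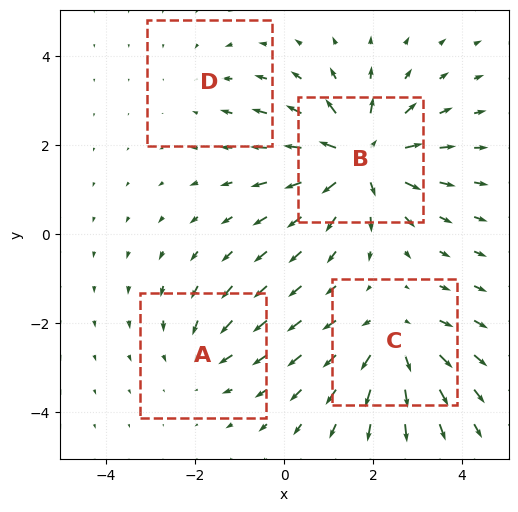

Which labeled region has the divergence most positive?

Divergence at each region's feature centre — A: about -3, B: about +7, C: about +5, D: about -2. Region B is most positive.

B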